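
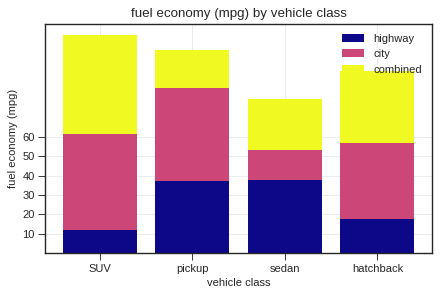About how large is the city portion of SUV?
≈ 50

city top ≈ 60, bottom ≈ 10; segment ≈ 50.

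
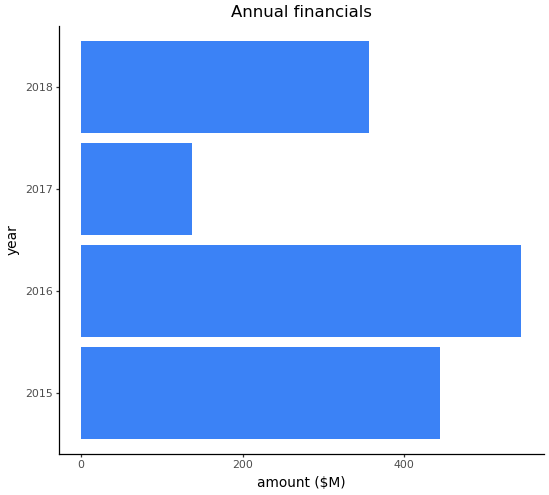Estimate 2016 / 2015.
≈ 1.22×

2016 ≈ 550, 2015 ≈ 450; 550/450 ≈ 1.22.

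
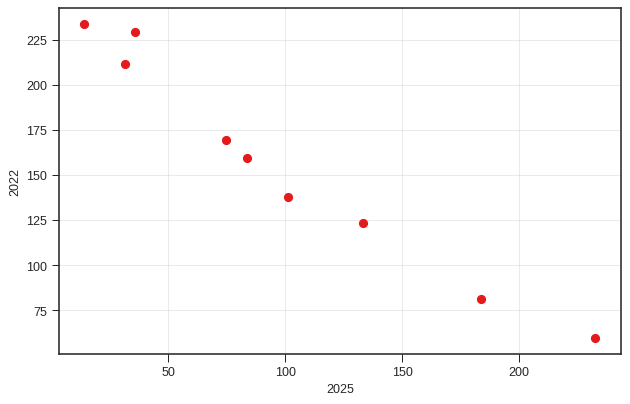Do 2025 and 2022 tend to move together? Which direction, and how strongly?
negative, strong

Points are negatively correlated; strong (|r| ≈ 1.0).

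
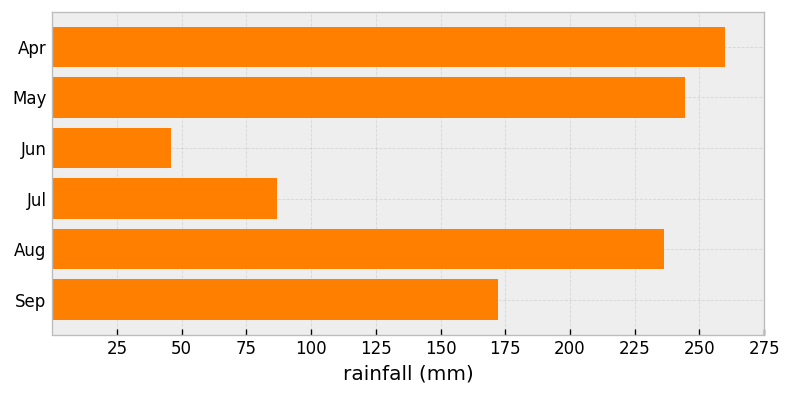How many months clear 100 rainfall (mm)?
4

Above 100: Apr, May, Aug, Sep.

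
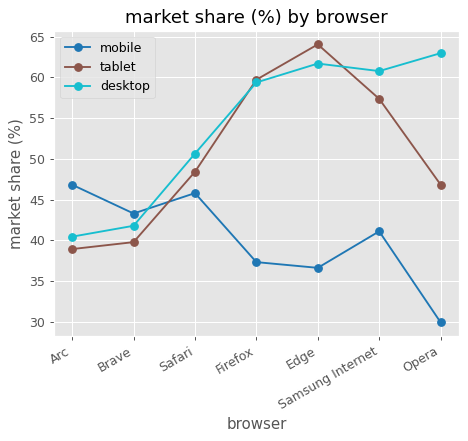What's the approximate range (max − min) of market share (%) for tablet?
≈ 25

Max Edge ≈ 65, min Arc ≈ 40; range ≈ 25.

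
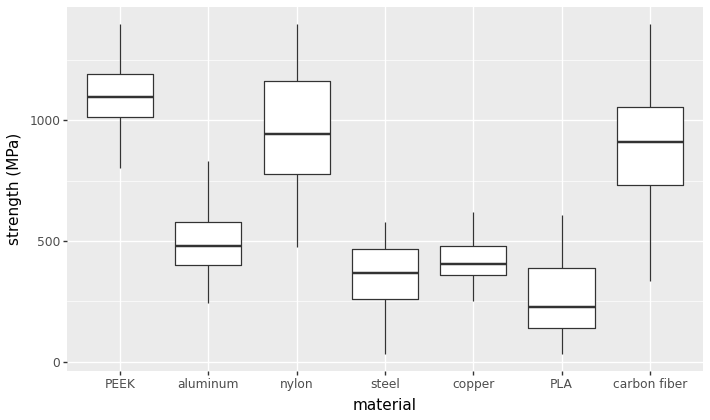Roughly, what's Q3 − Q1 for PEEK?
≈ 200

Q3 ≈ 1200, Q1 ≈ 1000; IQR ≈ 200.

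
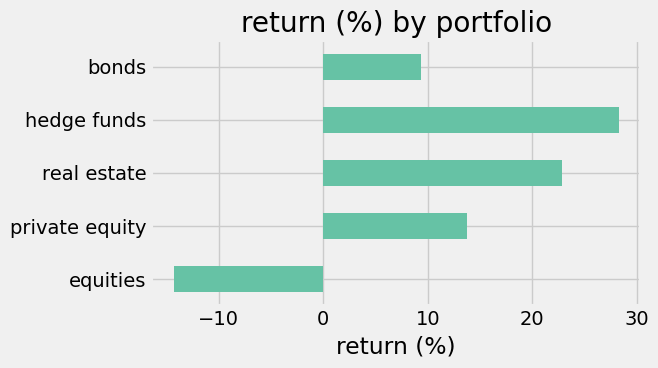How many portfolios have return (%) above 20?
Above 20: real estate, hedge funds.

2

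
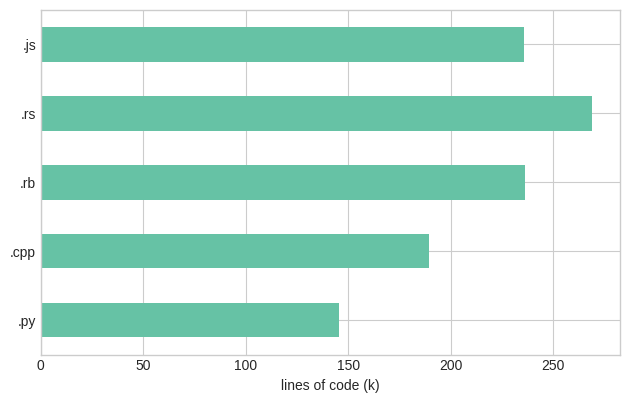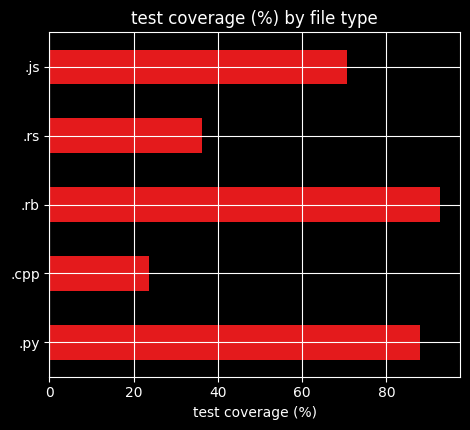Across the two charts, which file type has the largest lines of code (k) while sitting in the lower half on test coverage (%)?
.rs

Chart 2 median test coverage (%) ≈ 70; below-median file types: .cpp, .rs. Among those, .rs has the highest lines of code (k) (≈ 275).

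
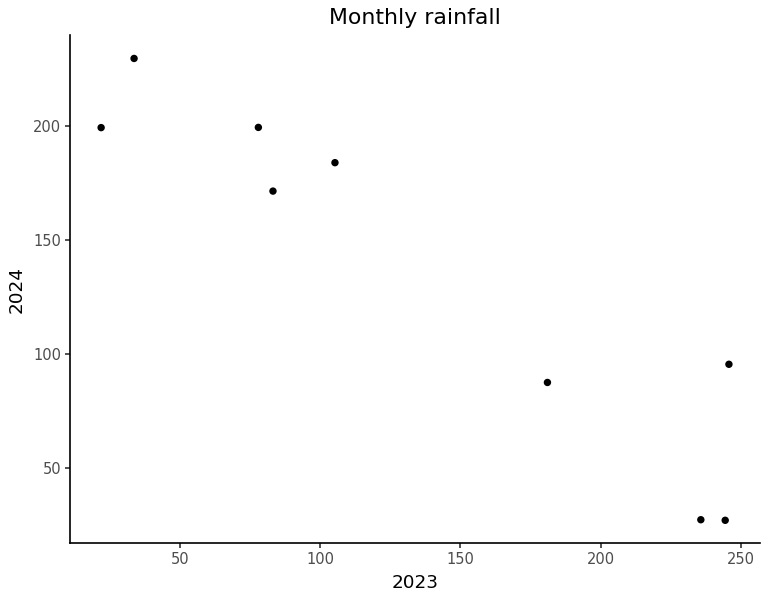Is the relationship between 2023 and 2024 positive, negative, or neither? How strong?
Points are negatively correlated; strong (|r| ≈ 0.9).

negative, strong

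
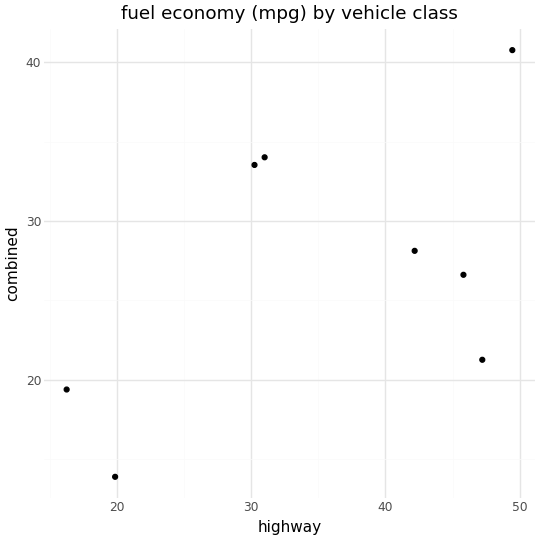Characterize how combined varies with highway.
Points are positively correlated; moderate (|r| ≈ 0.5).

positive, moderate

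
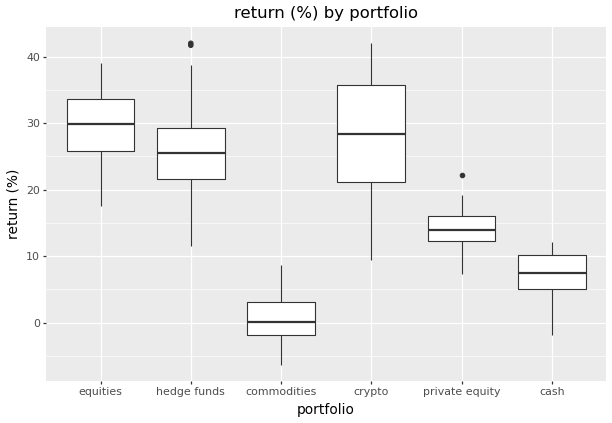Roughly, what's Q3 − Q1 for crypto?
Q3 ≈ 35, Q1 ≈ 20; IQR ≈ 15.

≈ 15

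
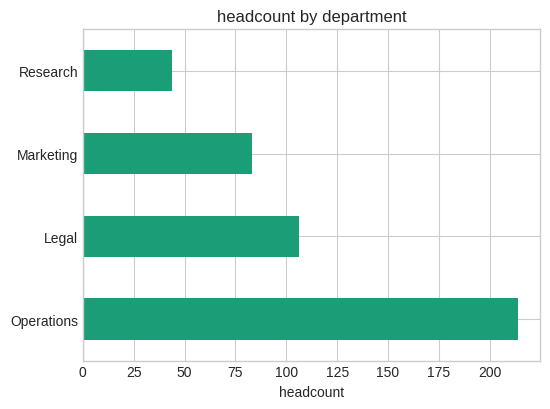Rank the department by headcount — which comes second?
Legal

Top 3: Operations ≈ 220, Legal ≈ 100, Marketing ≈ 80.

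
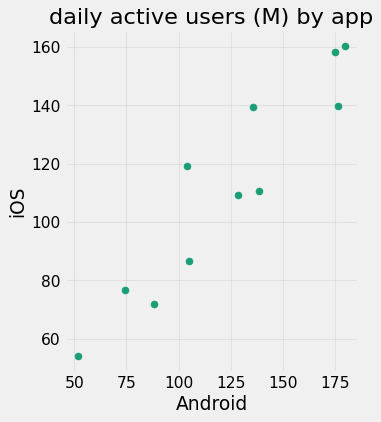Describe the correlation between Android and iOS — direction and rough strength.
Points are positively correlated; strong (|r| ≈ 0.9).

positive, strong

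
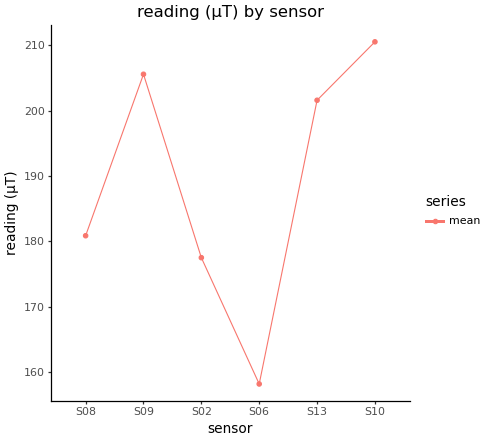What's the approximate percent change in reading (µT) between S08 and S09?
S08 ≈ 180, S09 ≈ 205; (205 − 180) / 180 ≈ +13.9%.

≈ +13.9%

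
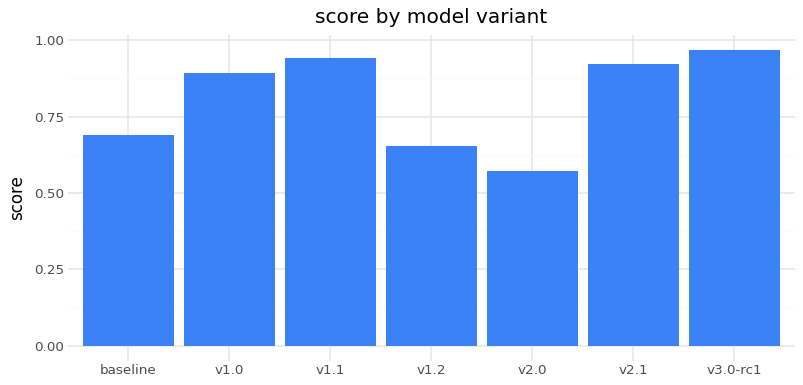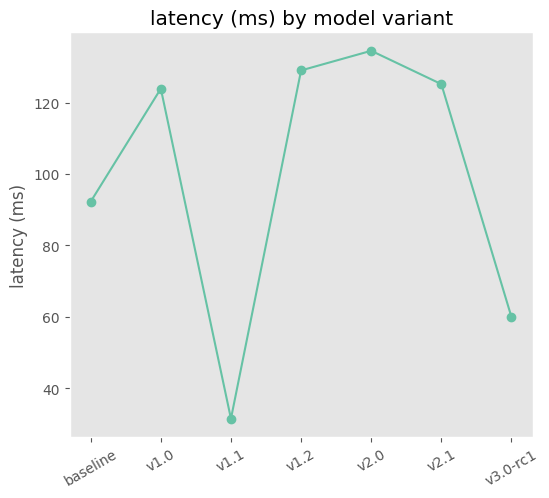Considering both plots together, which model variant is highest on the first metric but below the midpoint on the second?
Chart 2 median latency (ms) ≈ 120; below-median model variants: baseline, v1.1, v3.0-rc1. Among those, v3.0-rc1 has the highest score (≈ 1).

v3.0-rc1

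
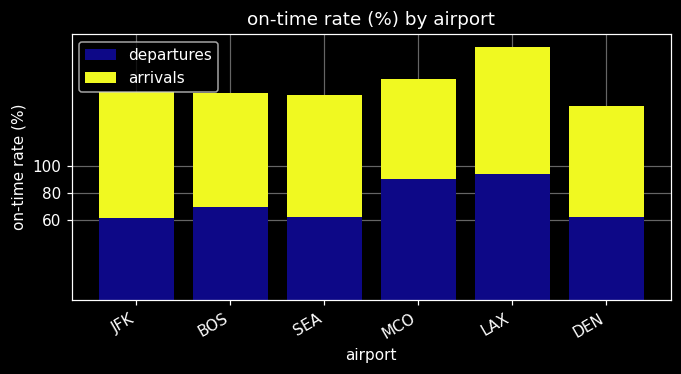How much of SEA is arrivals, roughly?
arrivals top ≈ 160, bottom ≈ 60; segment ≈ 100.

≈ 100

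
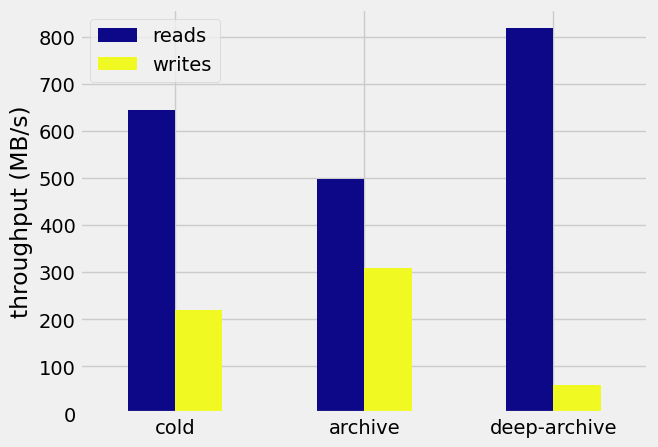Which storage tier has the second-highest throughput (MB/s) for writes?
Top 3 for writes: archive ≈ 300, cold ≈ 200, deep-archive ≈ 100.

cold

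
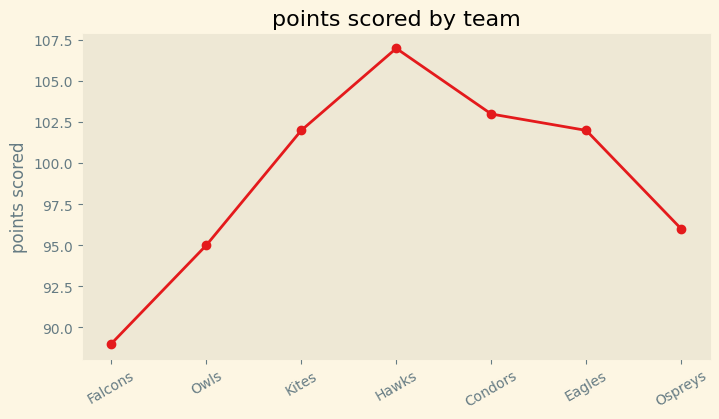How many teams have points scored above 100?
4

Above 100: Kites, Hawks, Condors, Eagles.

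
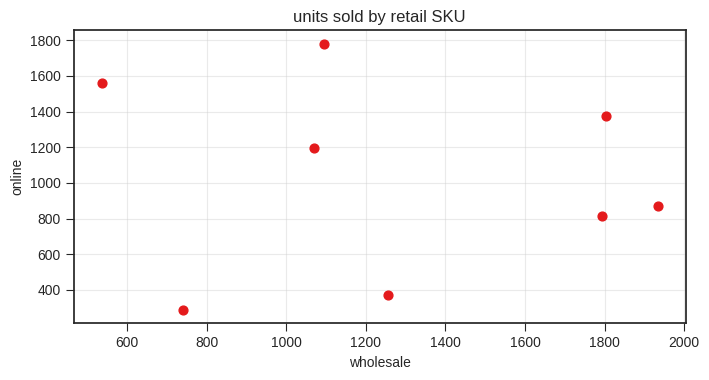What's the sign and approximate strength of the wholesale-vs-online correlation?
Points are roughly uncorrelated; weak (|r| ≈ 0.1).

no clear correlation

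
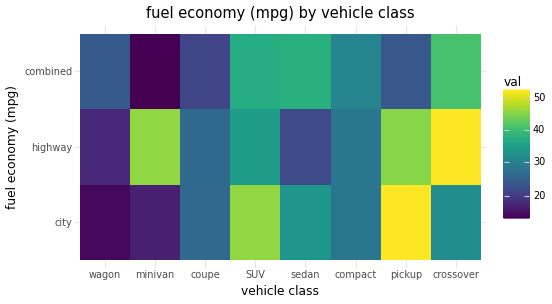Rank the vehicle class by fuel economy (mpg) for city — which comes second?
Top 3 for city: pickup ≈ 50, SUV ≈ 45, sedan ≈ 35.

SUV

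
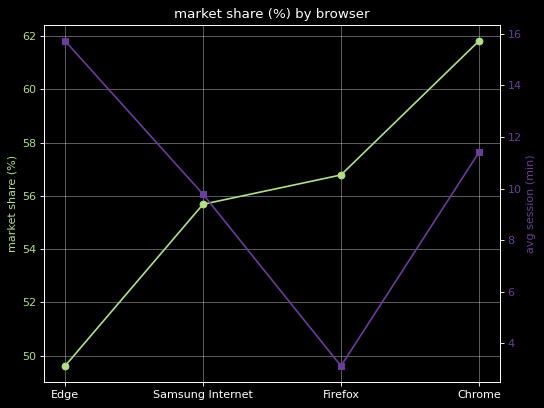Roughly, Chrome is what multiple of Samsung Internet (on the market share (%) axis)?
≈ 1.11×

Chrome ≈ 62, Samsung Internet ≈ 56; 62/56 ≈ 1.11.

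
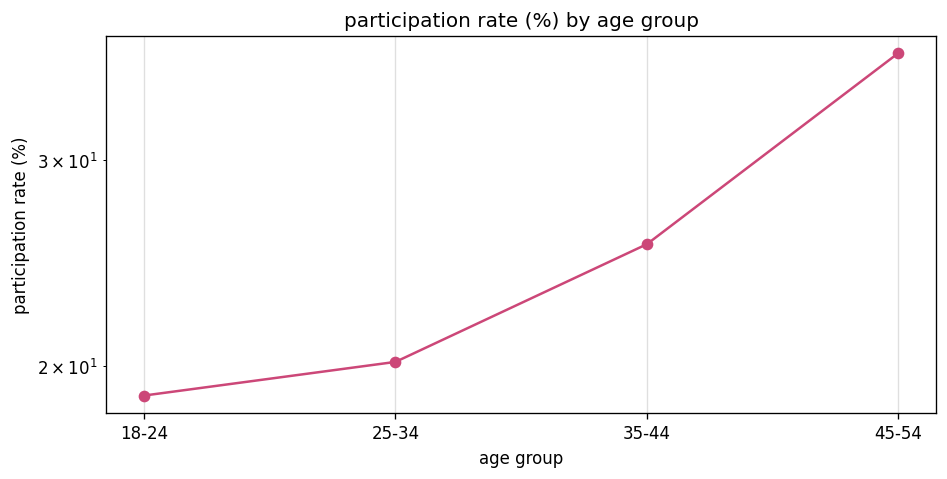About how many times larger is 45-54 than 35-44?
≈ 1.46×

45-54 ≈ 38, 35-44 ≈ 26; 38/26 ≈ 1.46.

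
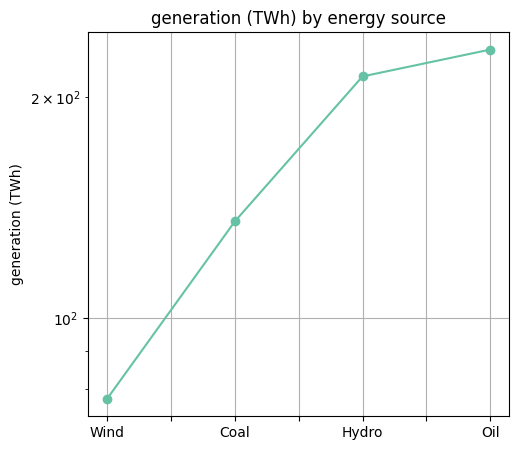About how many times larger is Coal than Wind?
Coal ≈ 140, Wind ≈ 80; 140/80 ≈ 1.75.

≈ 1.75×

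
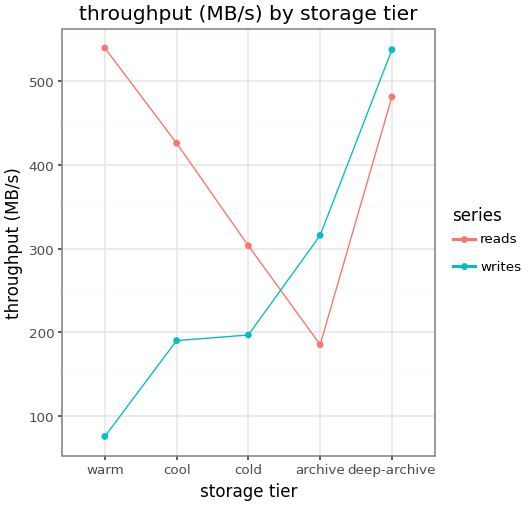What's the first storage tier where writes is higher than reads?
archive

cold: writes ≈ 200 vs reads ≈ 300 (not yet); archive: writes ≈ 300 vs reads ≈ 200 (first crossover).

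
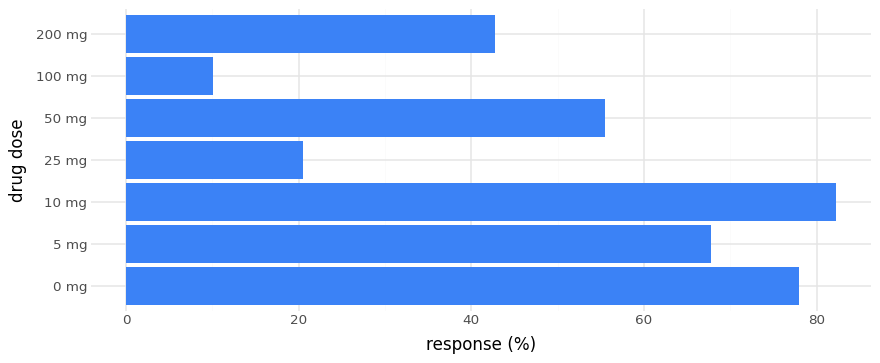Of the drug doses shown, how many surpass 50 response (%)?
Above 50: 0 mg, 5 mg, 10 mg, 50 mg.

4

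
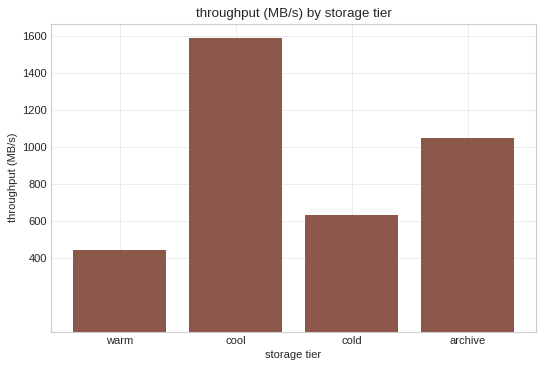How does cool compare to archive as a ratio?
≈ 1.6×

cool ≈ 1600, archive ≈ 1000; 1600/1000 ≈ 1.6.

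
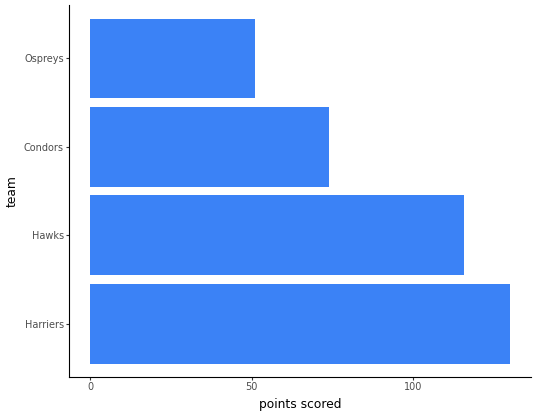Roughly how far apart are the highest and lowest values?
Max Harriers ≈ 120, min Ospreys ≈ 60; range ≈ 60.

≈ 60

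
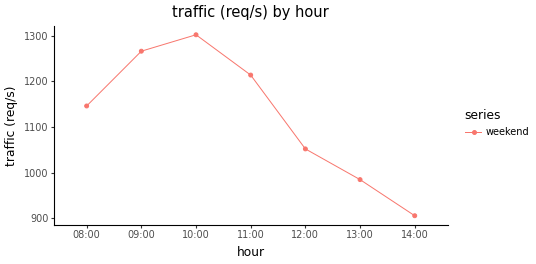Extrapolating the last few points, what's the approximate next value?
≈ 825

Last three: 1050, 1000, 900 → slope ≈ -75/step → next ≈ 825.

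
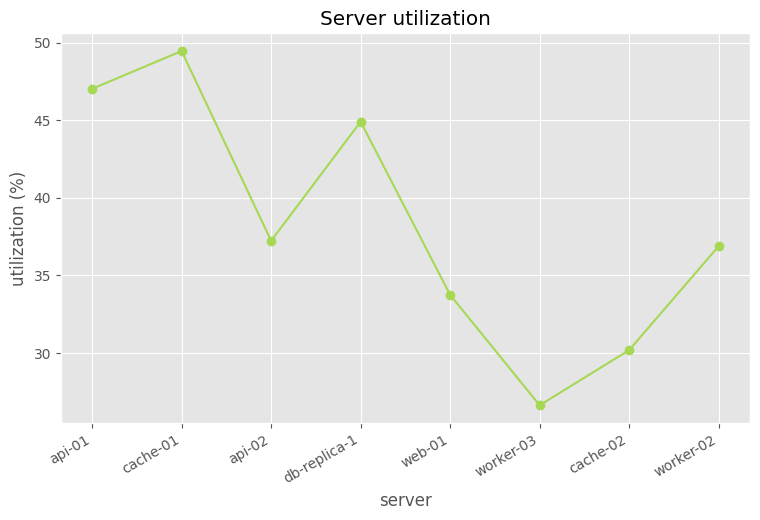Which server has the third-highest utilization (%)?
db-replica-1

Top 4: cache-01 ≈ 50, api-01 ≈ 48, db-replica-1 ≈ 44, api-02 ≈ 38.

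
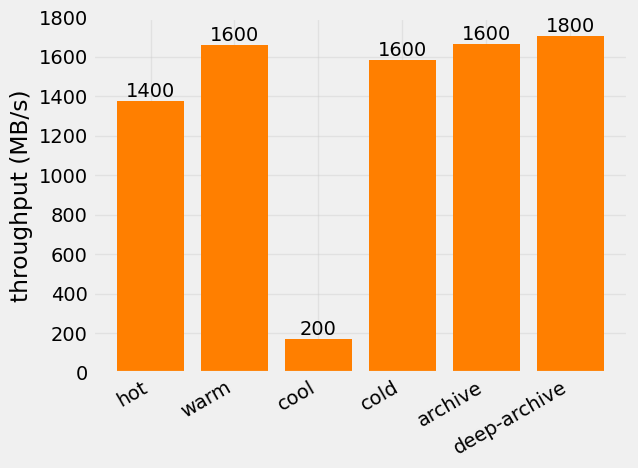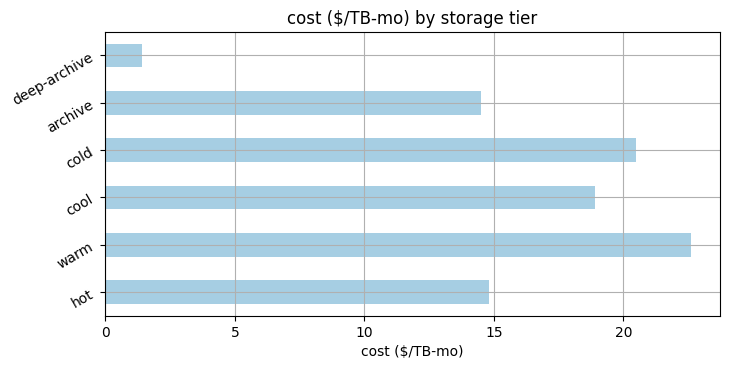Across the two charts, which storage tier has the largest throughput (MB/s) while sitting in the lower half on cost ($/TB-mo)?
Chart 2 median cost ($/TB-mo) ≈ 15; below-median storage tiers: hot, archive, deep-archive. Among those, deep-archive has the highest throughput (MB/s) (≈ 1800).

deep-archive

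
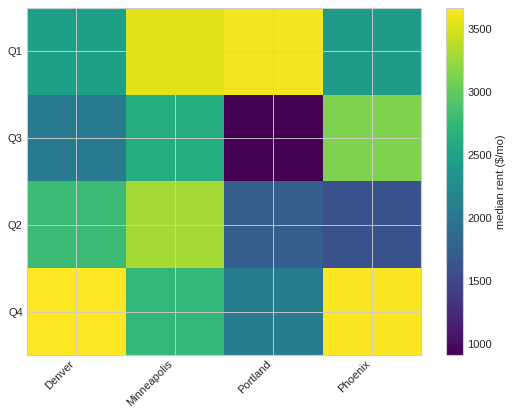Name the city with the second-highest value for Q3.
Minneapolis

Top 3 for Q3: Phoenix ≈ 3000, Minneapolis ≈ 2500, Denver ≈ 2000.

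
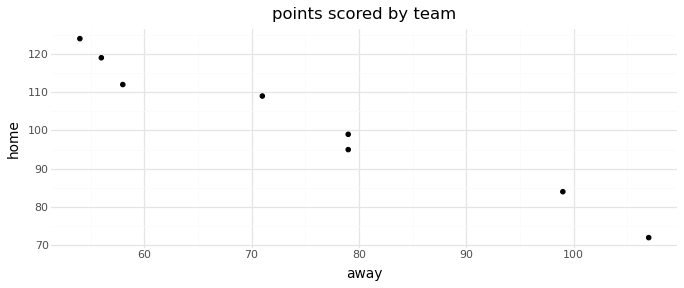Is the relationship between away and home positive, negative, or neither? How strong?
Points are negatively correlated; strong (|r| ≈ 1.0).

negative, strong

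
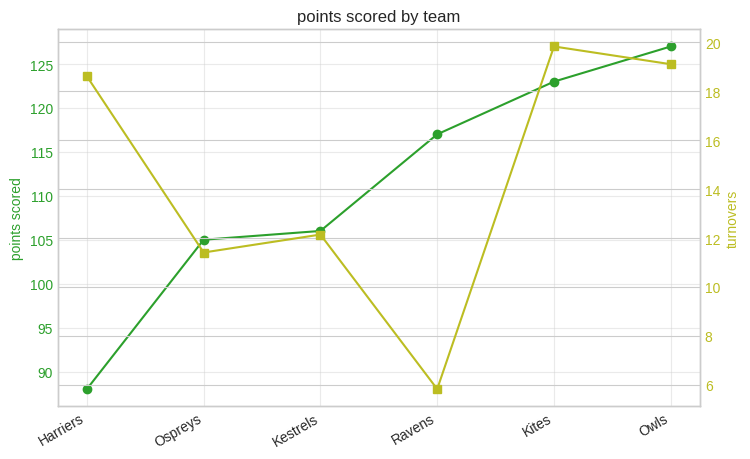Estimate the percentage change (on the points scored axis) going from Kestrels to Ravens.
≈ +9.5%

Kestrels ≈ 105, Ravens ≈ 115; (115 − 105) / 105 ≈ +9.5%.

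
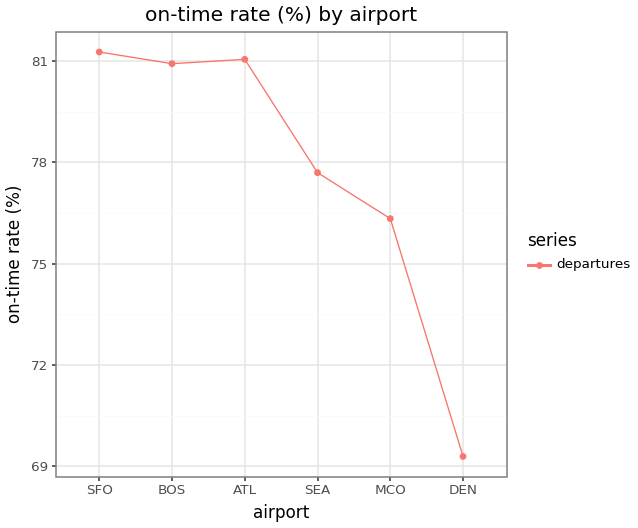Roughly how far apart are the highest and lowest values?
Max SFO ≈ 81, min DEN ≈ 69; range ≈ 12.

≈ 12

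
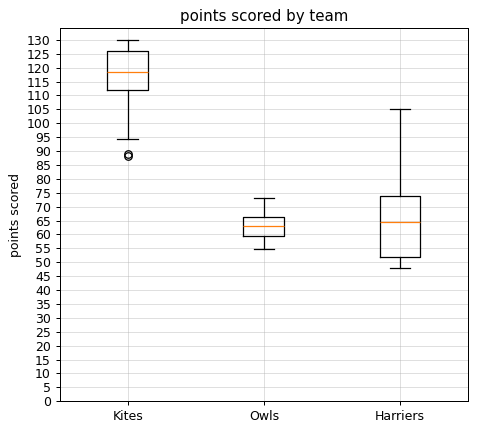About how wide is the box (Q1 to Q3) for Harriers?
Q3 ≈ 75, Q1 ≈ 50; IQR ≈ 25.

≈ 25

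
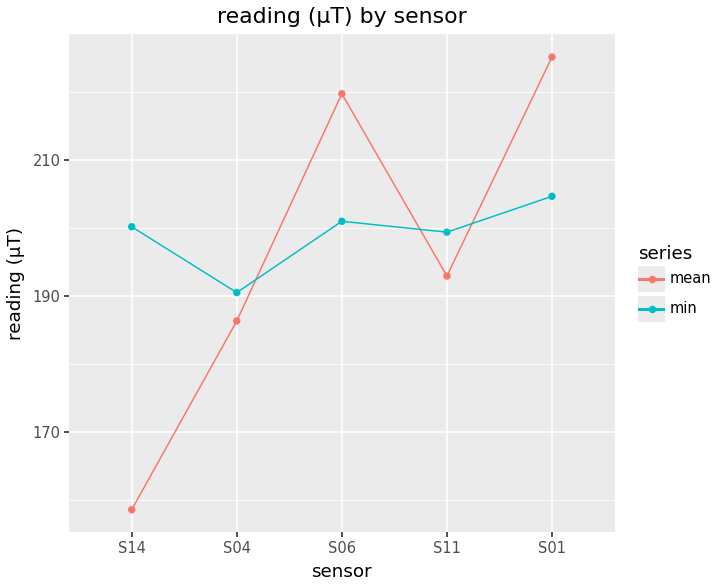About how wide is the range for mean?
≈ 70

Max S01 ≈ 230, min S14 ≈ 160; range ≈ 70.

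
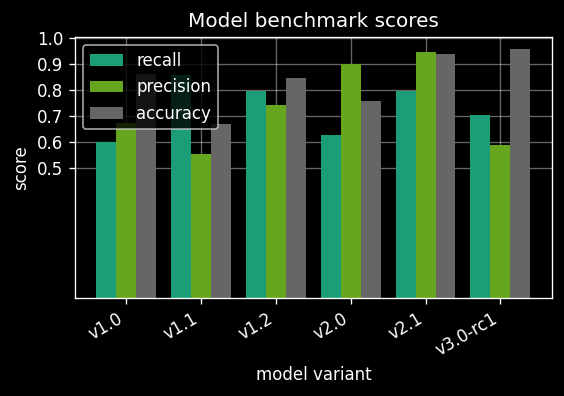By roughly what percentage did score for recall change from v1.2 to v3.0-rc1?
v1.2 ≈ 0.8, v3.0-rc1 ≈ 0.7; (0.7 − 0.8) / 0.8 ≈ -12.5%.

≈ -12.5%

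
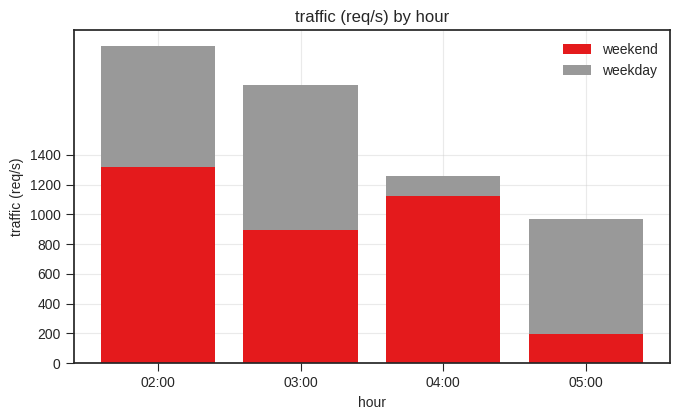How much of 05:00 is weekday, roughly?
weekday top ≈ 1000, bottom ≈ 200; segment ≈ 800.

≈ 800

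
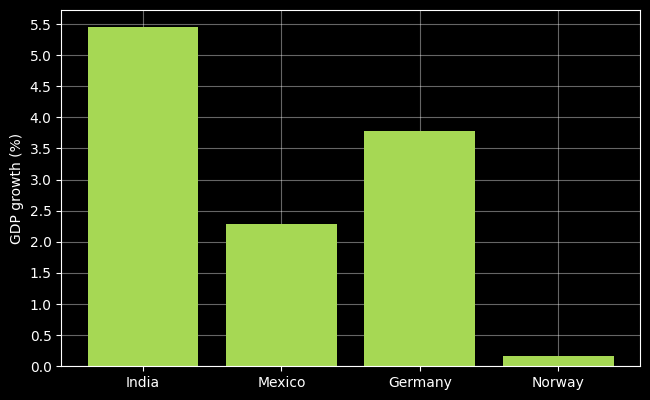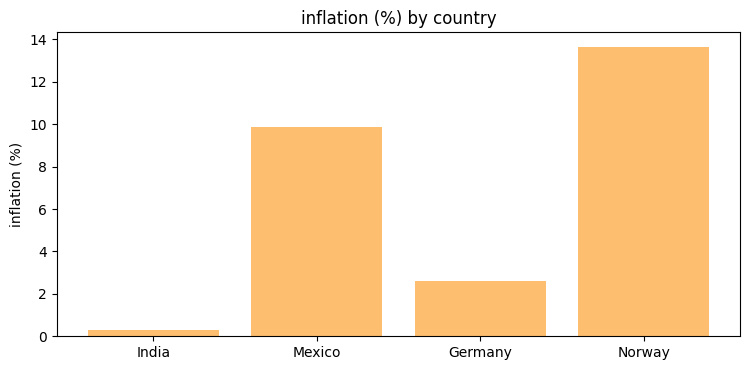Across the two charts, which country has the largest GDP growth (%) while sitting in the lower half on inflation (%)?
India

Chart 2 median inflation (%) ≈ 6; below-median countries: India, Germany. Among those, India has the highest GDP growth (%) (≈ 5.5).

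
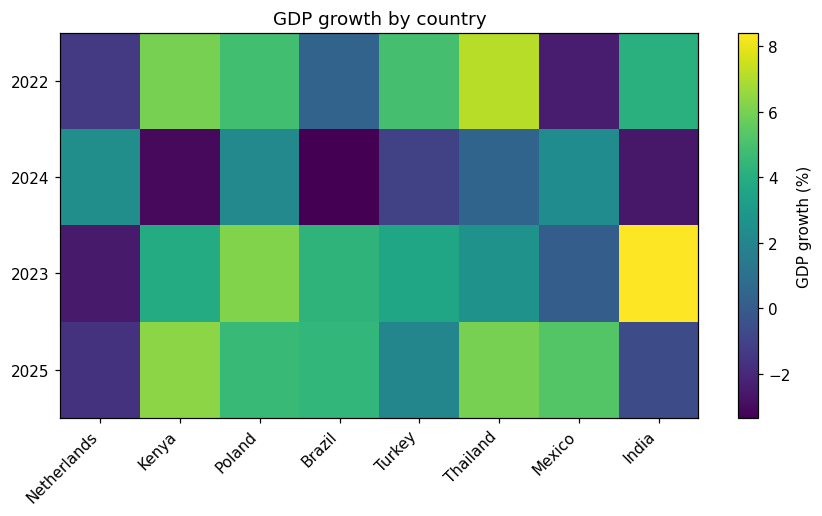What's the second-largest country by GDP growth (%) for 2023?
Poland

Top 3 for 2023: India ≈ 8, Poland ≈ 6, Brazil ≈ 4.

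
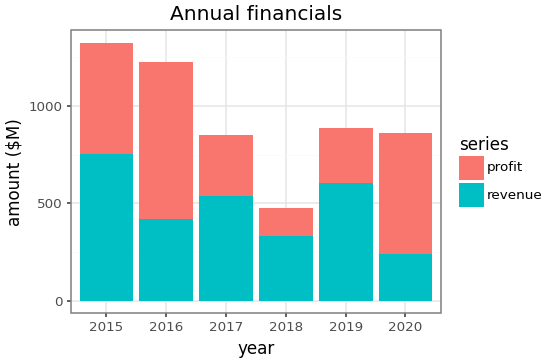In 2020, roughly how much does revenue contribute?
revenue top ≈ 200, bottom ≈ 0; segment ≈ 200.

≈ 200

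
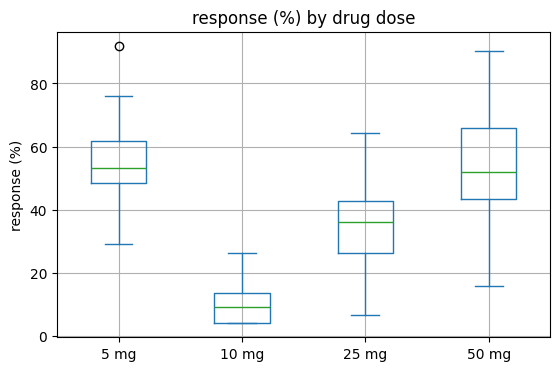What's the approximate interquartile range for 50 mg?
≈ 20

Q3 ≈ 65, Q1 ≈ 45; IQR ≈ 20.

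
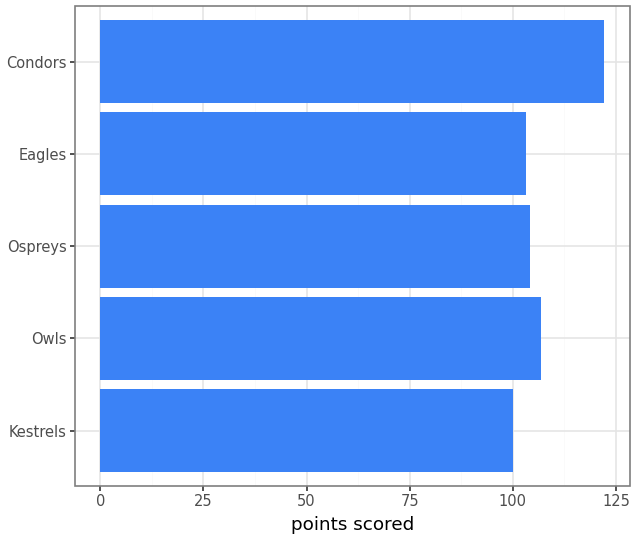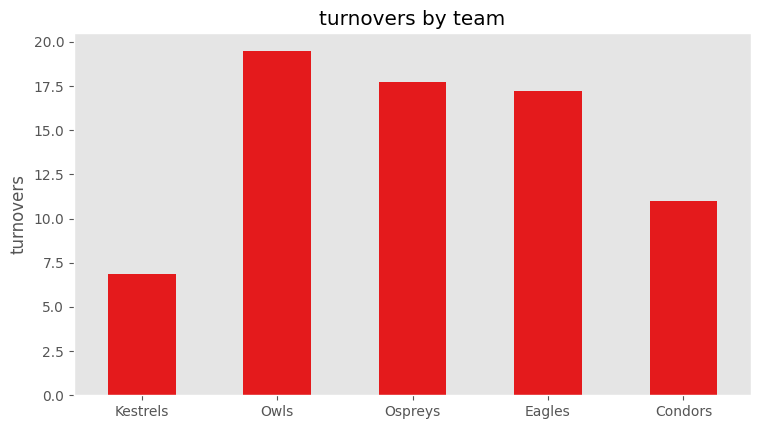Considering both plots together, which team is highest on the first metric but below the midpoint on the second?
Condors

Chart 2 median turnovers ≈ 18; below-median teams: Kestrels, Condors. Among those, Condors has the highest points scored (≈ 120).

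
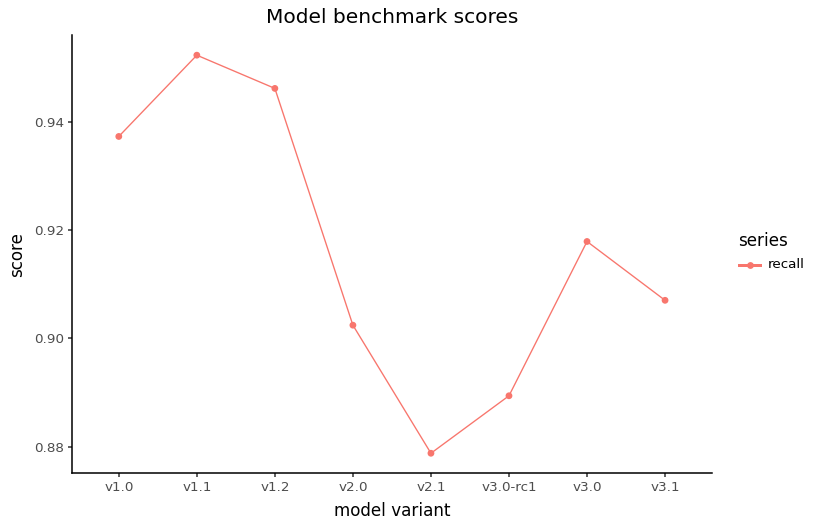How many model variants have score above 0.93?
Above 0.93: v1.0, v1.1, v1.2.

3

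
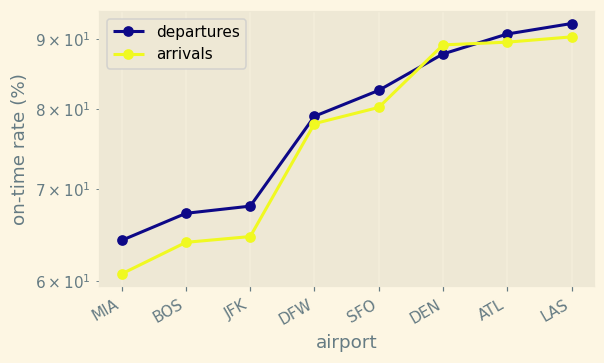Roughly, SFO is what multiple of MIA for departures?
SFO ≈ 85, MIA ≈ 65; 85/65 ≈ 1.31.

≈ 1.31×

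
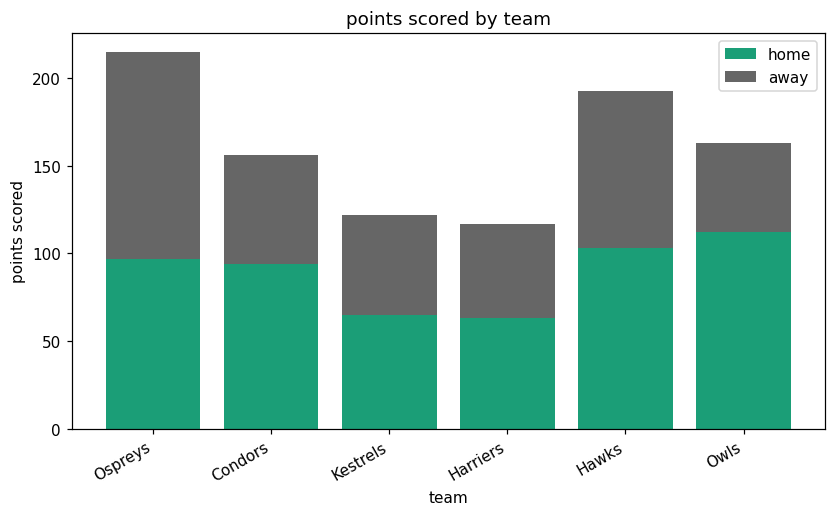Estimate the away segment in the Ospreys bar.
away top ≈ 220, bottom ≈ 100; segment ≈ 120.

≈ 120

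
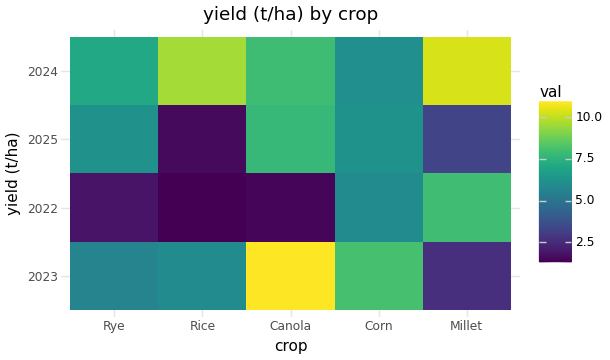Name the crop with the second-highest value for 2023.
Corn

Top 3 for 2023: Canola ≈ 11, Corn ≈ 8, Rice ≈ 6.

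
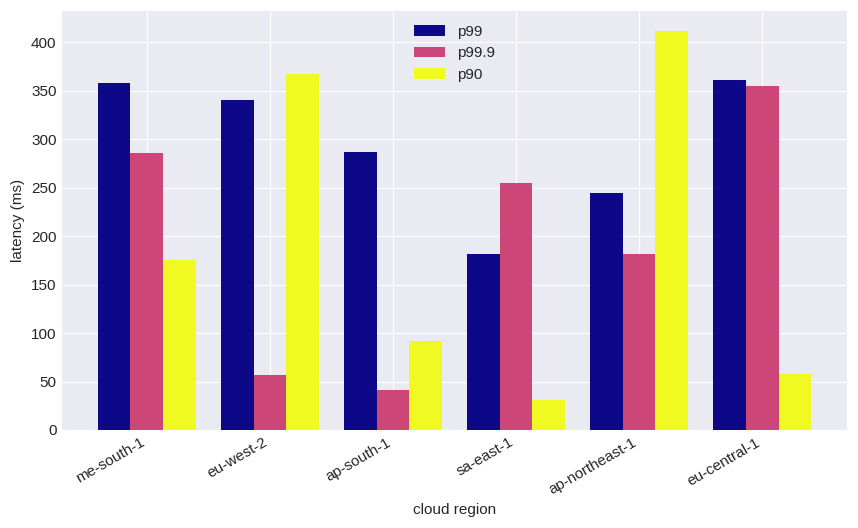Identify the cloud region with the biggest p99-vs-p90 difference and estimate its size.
eu-central-1, ≈ 300 ms

eu-central-1: p99 ≈ 350, p90 ≈ 50 → gap ≈ 300. Next-largest (ap-south-1) is only ≈ 200.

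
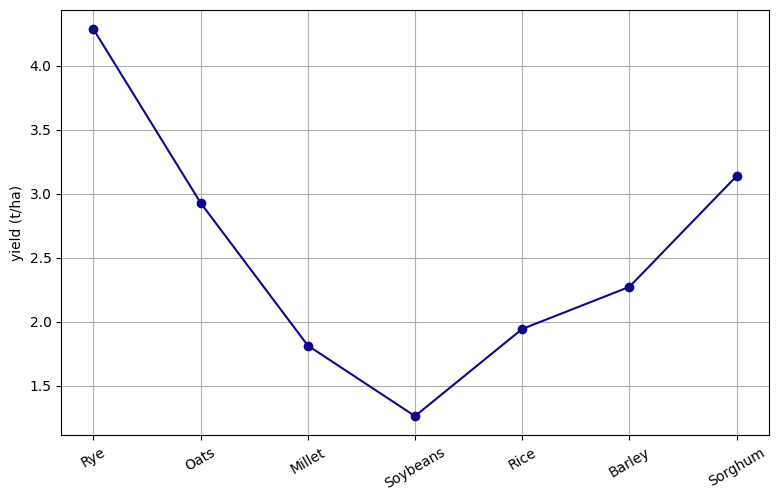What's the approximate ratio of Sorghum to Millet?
Sorghum ≈ 3.0, Millet ≈ 2.0; 3.0/2.0 ≈ 1.5.

≈ 1.5×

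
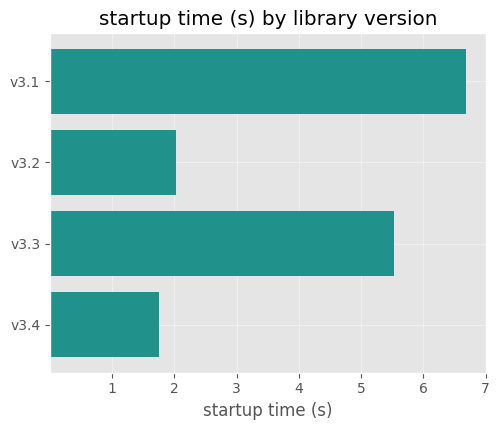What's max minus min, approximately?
≈ 5

Max v3.1 ≈ 7, min v3.4 ≈ 2; range ≈ 5.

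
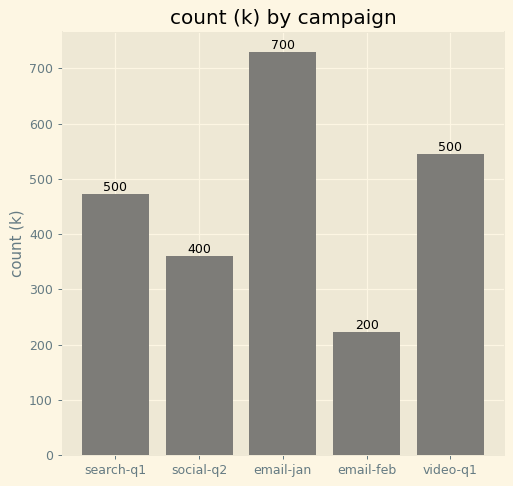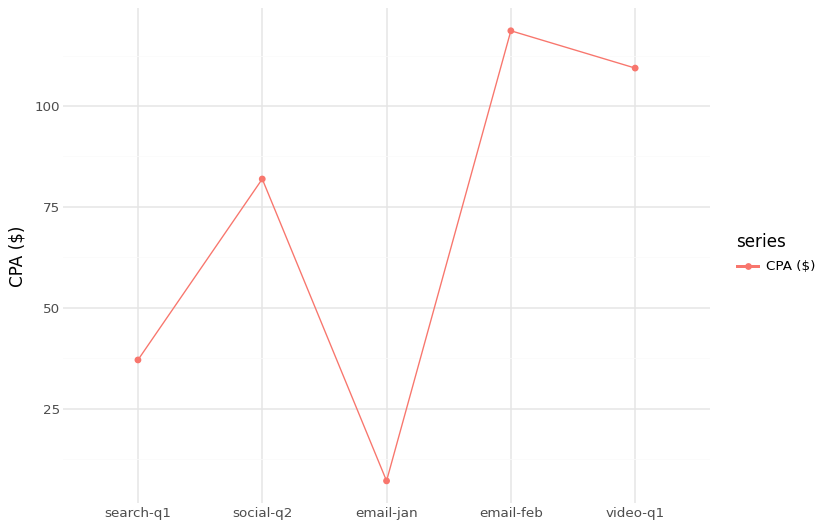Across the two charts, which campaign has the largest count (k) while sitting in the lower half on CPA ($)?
Chart 2 median CPA ($) ≈ 80; below-median campaigns: search-q1, email-jan. Among those, email-jan has the highest count (k) (≈ 700).

email-jan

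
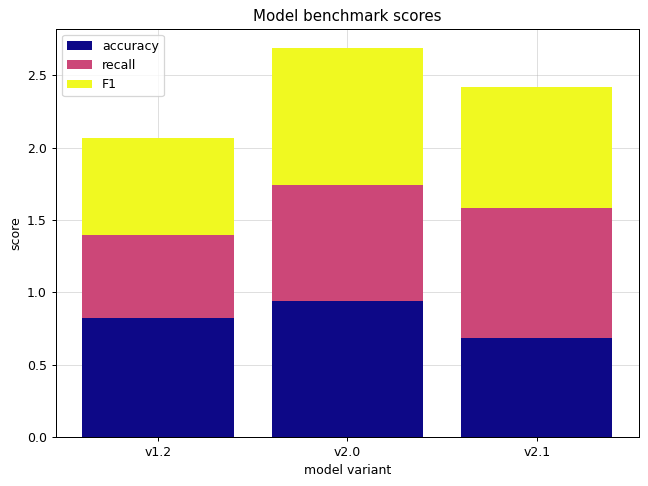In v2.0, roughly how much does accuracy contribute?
accuracy top ≈ 1.0, bottom ≈ 0.0; segment ≈ 1.0.

≈ 1.0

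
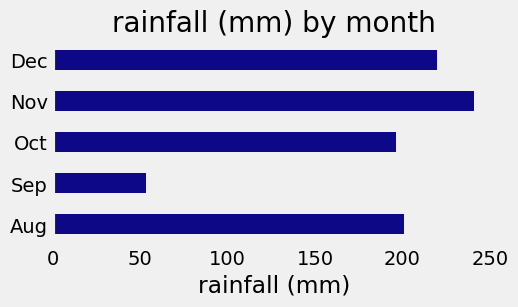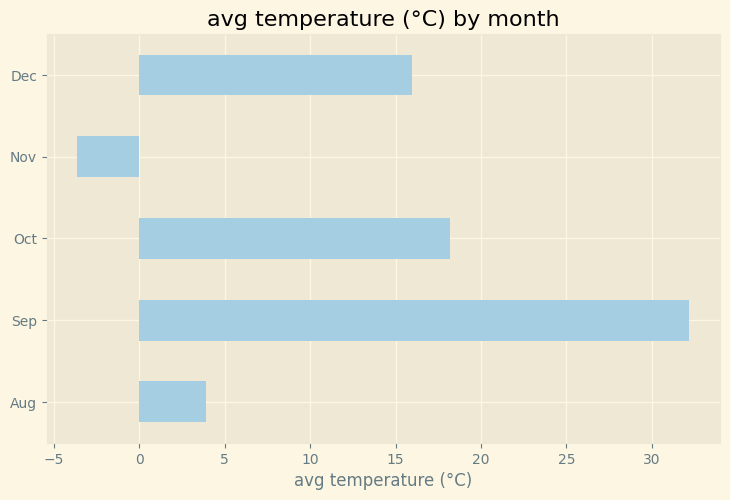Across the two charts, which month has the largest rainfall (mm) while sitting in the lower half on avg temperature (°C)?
Nov

Chart 2 median avg temperature (°C) ≈ 15; below-median months: Aug, Nov. Among those, Nov has the highest rainfall (mm) (≈ 250).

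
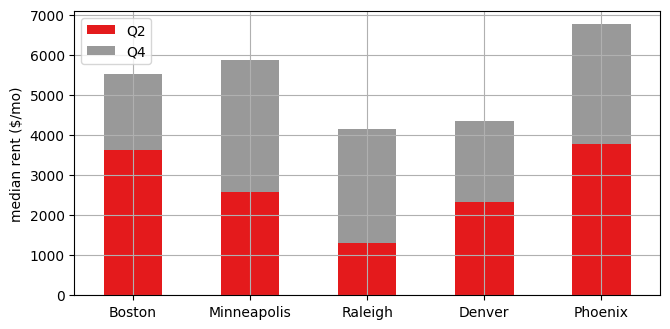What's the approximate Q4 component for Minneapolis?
≈ 3000

Q4 top ≈ 6000, bottom ≈ 3000; segment ≈ 3000.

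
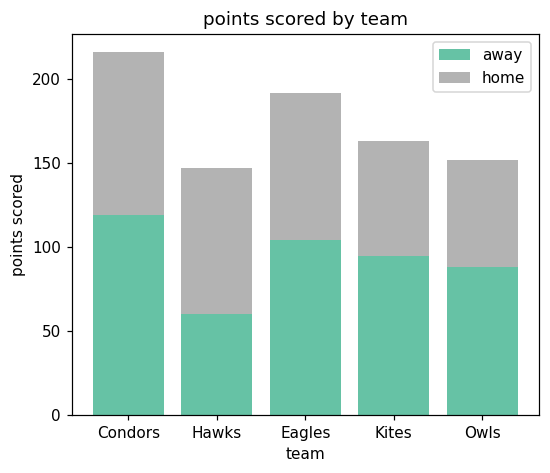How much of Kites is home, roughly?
home top ≈ 160, bottom ≈ 100; segment ≈ 60.

≈ 60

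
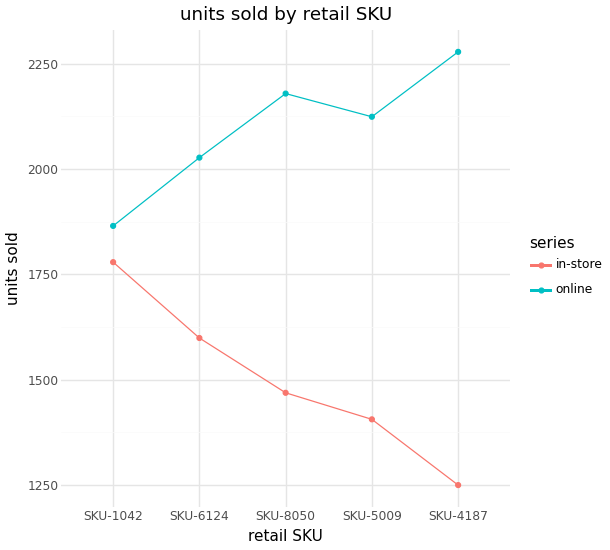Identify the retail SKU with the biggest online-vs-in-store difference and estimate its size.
SKU-4187: online ≈ 2300, in-store ≈ 1200 → gap ≈ 1100. Next-largest (SKU-5009) is only ≈ 700.

SKU-4187, ≈ 1100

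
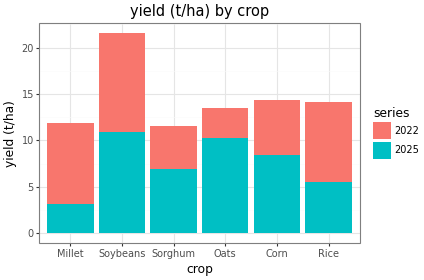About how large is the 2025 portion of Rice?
2025 top ≈ 6, bottom ≈ 0; segment ≈ 6.

≈ 6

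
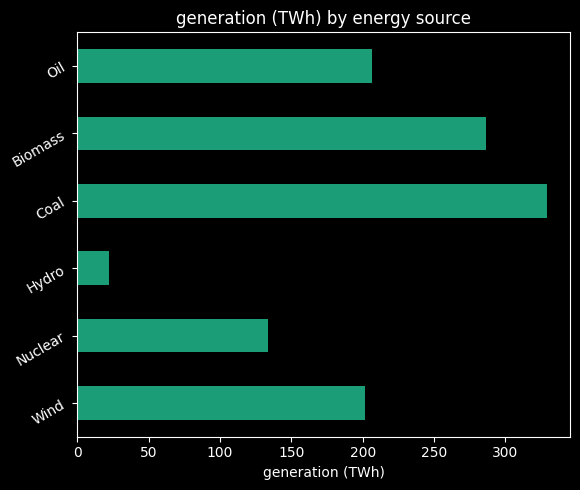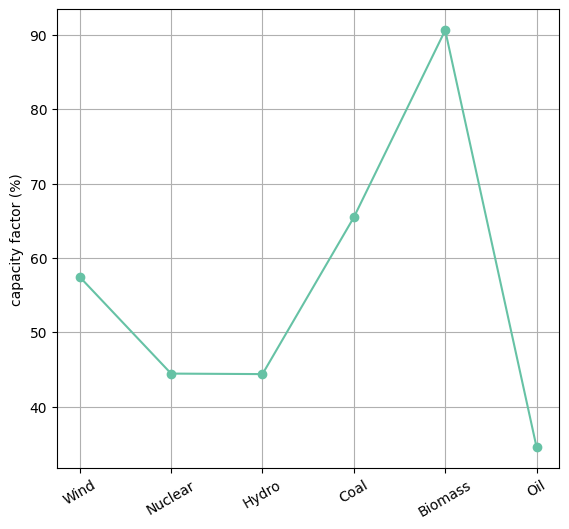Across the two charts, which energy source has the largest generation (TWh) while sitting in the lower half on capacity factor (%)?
Chart 2 median capacity factor (%) ≈ 50; below-median energy sources: Nuclear, Hydro, Oil. Among those, Oil has the highest generation (TWh) (≈ 200).

Oil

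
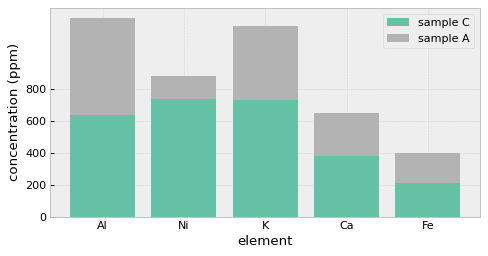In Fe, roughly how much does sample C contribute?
≈ 200

sample C top ≈ 200, bottom ≈ 0; segment ≈ 200.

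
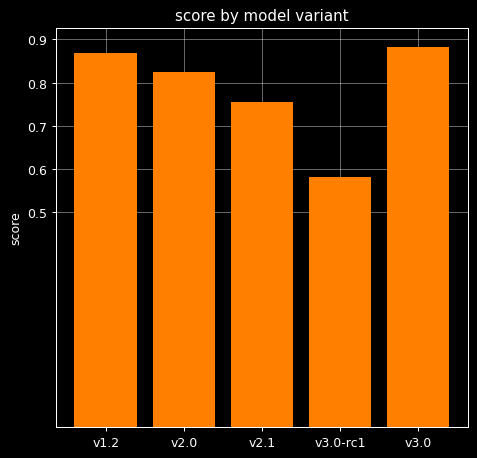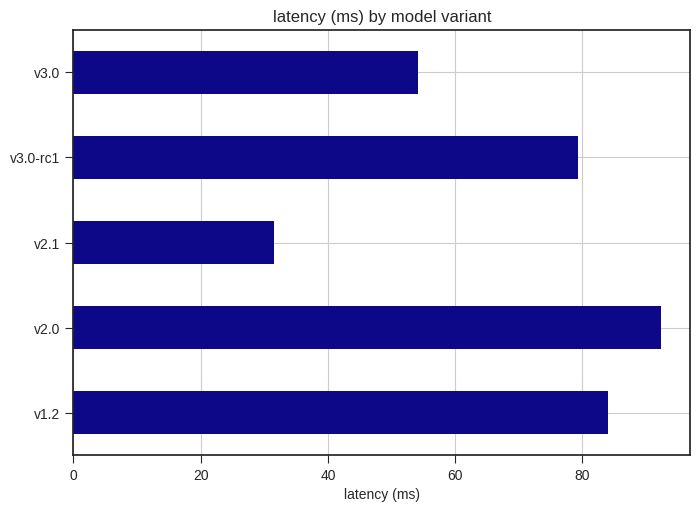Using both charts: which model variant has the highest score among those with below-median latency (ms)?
v3.0

Chart 2 median latency (ms) ≈ 80; below-median model variants: v2.1, v3.0. Among those, v3.0 has the highest score (≈ 0.9).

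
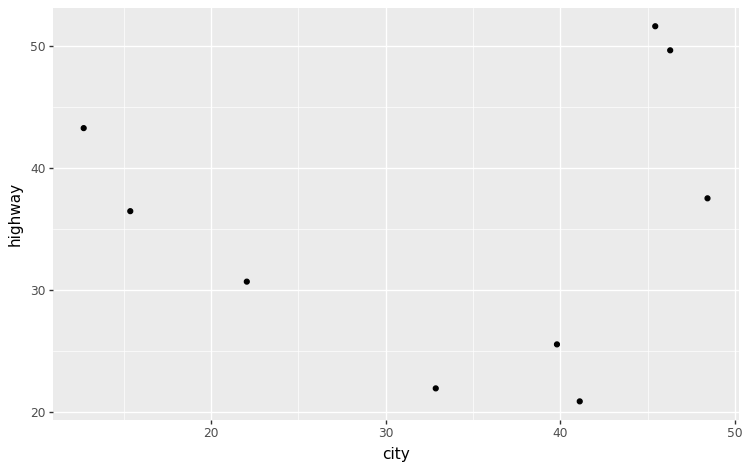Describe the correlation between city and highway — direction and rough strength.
no clear correlation

Points are roughly uncorrelated; weak (|r| ≈ 0.1).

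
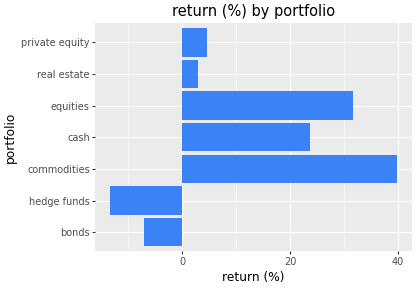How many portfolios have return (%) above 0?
Above 0: commodities, cash, equities, real estate, private equity.

5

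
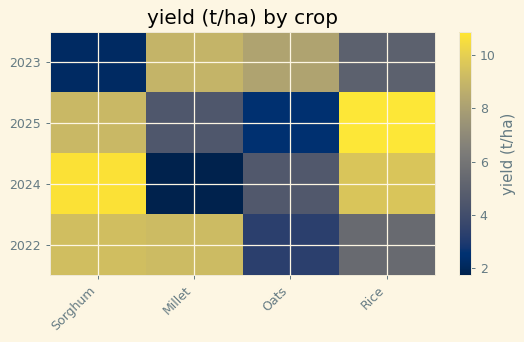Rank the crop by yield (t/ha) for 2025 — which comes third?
Top 4 for 2025: Rice ≈ 11, Sorghum ≈ 9, Millet ≈ 5, Oats ≈ 2.

Millet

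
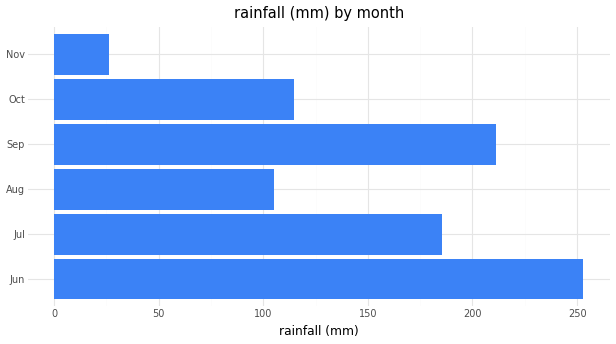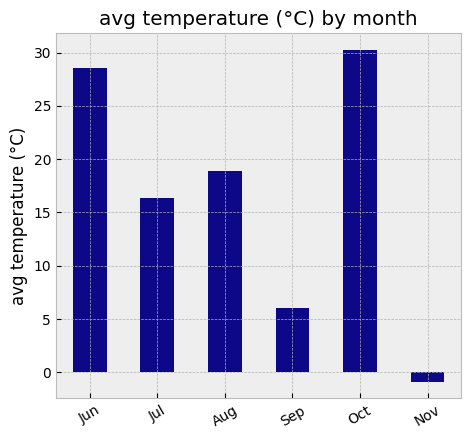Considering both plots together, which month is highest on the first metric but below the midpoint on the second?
Chart 2 median avg temperature (°C) ≈ 20; below-median months: Jul, Sep, Nov. Among those, Sep has the highest rainfall (mm) (≈ 200).

Sep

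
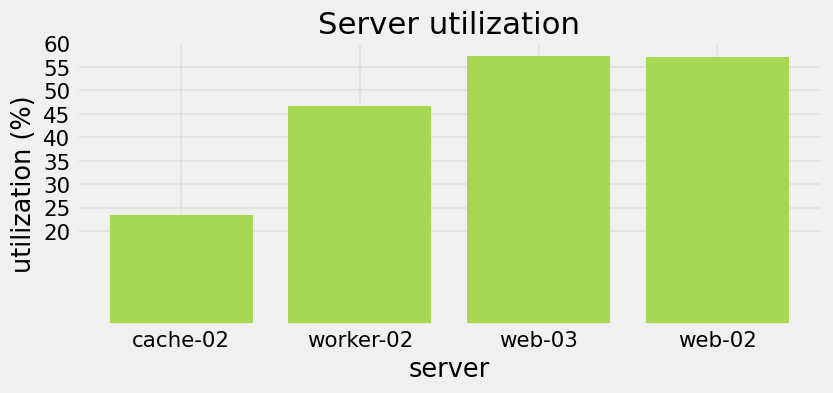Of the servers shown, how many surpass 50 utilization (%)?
2

Above 50: web-03, web-02.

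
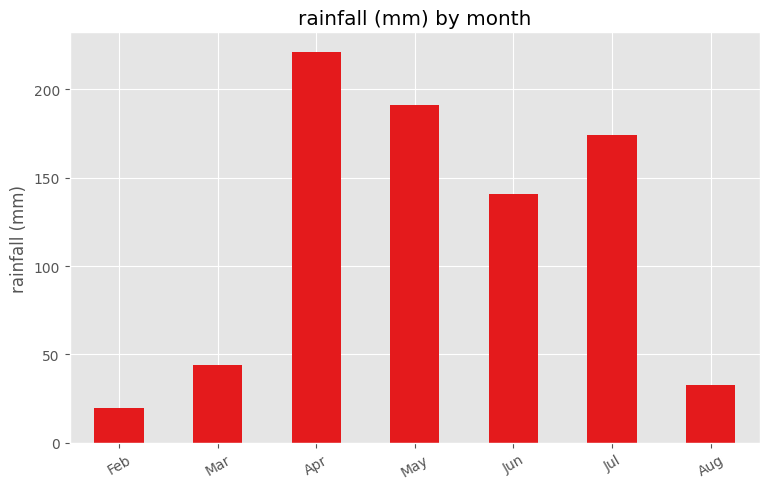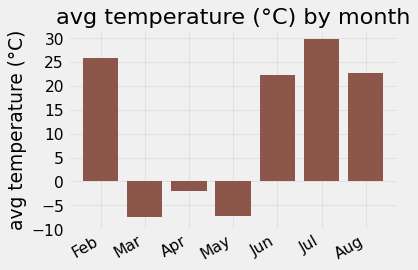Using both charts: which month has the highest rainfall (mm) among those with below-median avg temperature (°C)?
Chart 2 median avg temperature (°C) ≈ 20; below-median months: Mar, Apr, May. Among those, Apr has the highest rainfall (mm) (≈ 225).

Apr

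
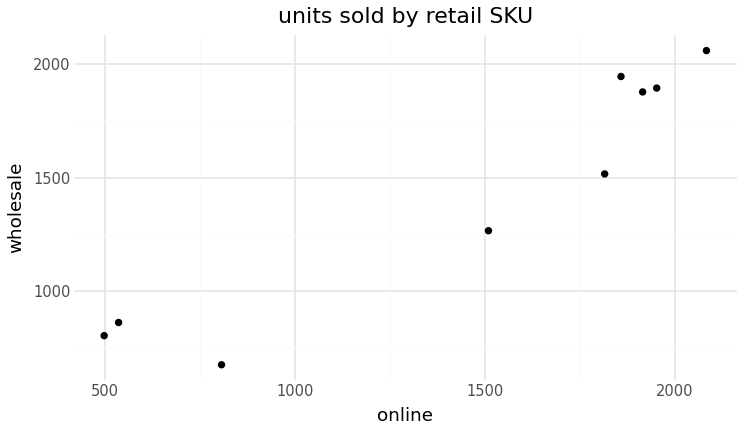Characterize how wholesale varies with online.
Points are positively correlated; strong (|r| ≈ 0.9).

positive, strong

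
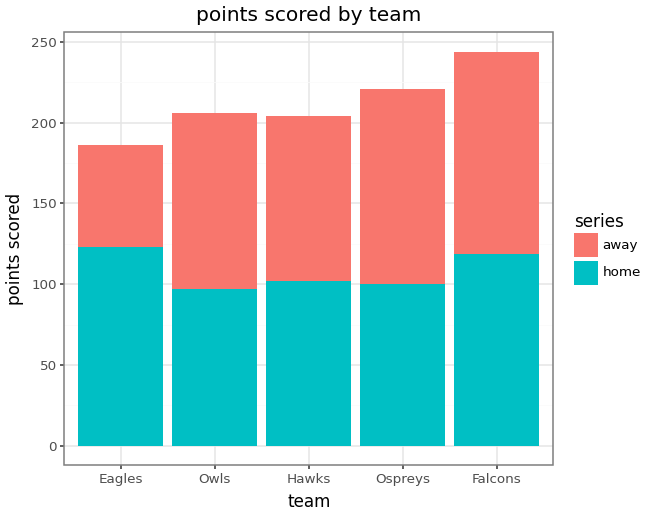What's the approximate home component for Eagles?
≈ 125

home top ≈ 125, bottom ≈ 0; segment ≈ 125.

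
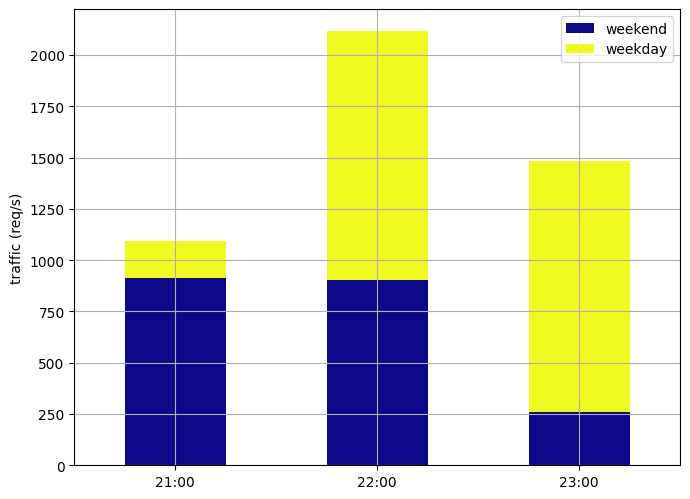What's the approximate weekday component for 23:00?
weekday top ≈ 1400, bottom ≈ 200; segment ≈ 1200.

≈ 1200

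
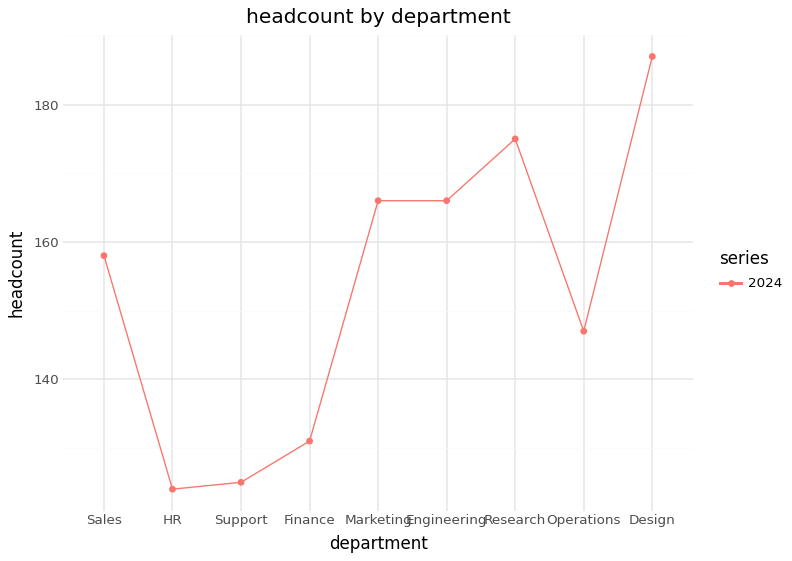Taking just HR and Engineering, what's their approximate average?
(120 + 170) / 2 ≈ 145.

≈ 145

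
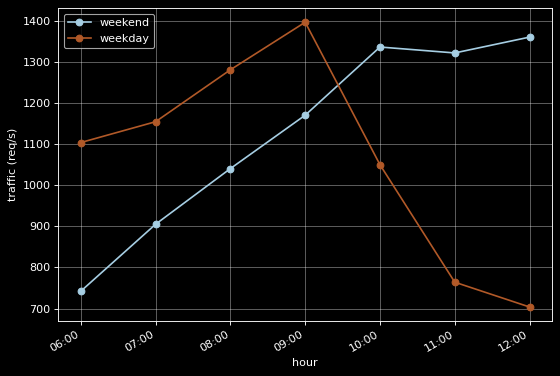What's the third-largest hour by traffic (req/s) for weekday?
Top 4 for weekday: 09:00 ≈ 1400, 08:00 ≈ 1300, 07:00 ≈ 1200, 06:00 ≈ 1100.

07:00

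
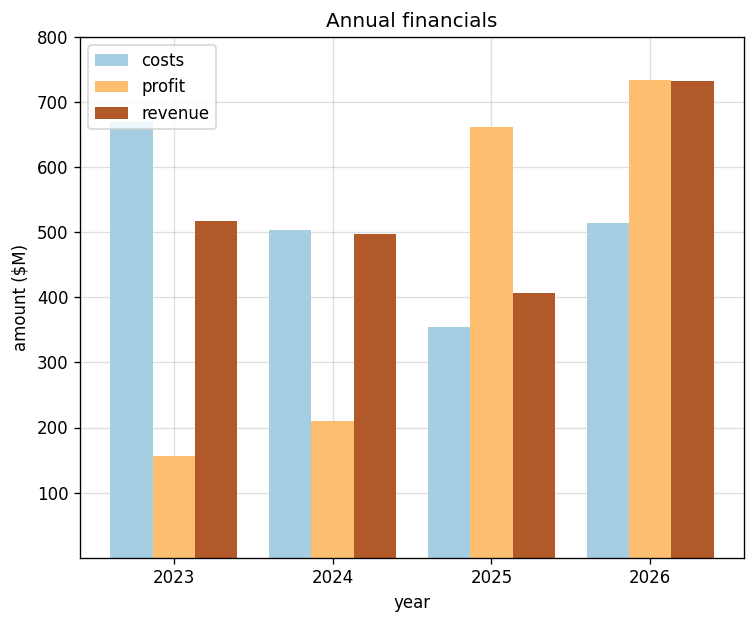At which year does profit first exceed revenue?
2024: profit ≈ 200 vs revenue ≈ 500 (not yet); 2025: profit ≈ 700 vs revenue ≈ 400 (first crossover).

2025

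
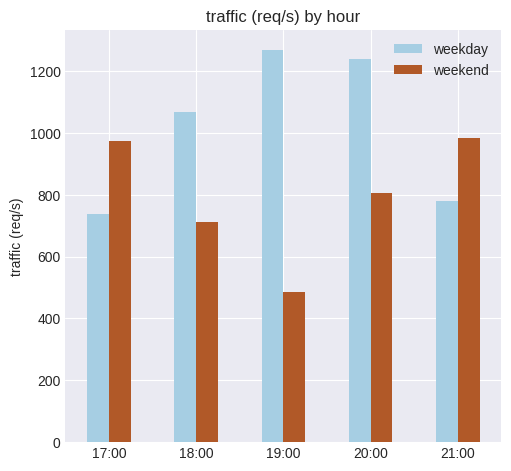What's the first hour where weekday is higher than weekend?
17:00: weekday ≈ 800 vs weekend ≈ 1000 (not yet); 18:00: weekday ≈ 1000 vs weekend ≈ 800 (first crossover).

18:00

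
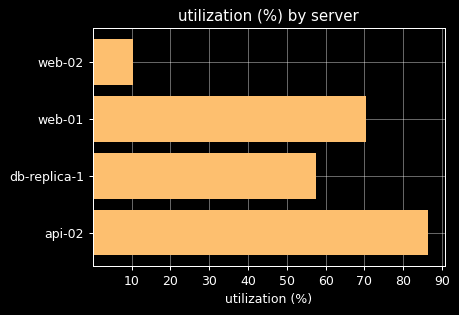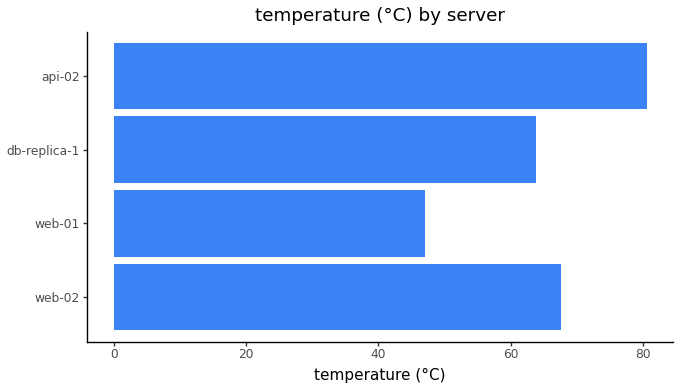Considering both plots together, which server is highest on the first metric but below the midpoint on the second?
web-01

Chart 2 median temperature (°C) ≈ 70; below-median servers: web-01, db-replica-1. Among those, web-01 has the highest utilization (%) (≈ 70).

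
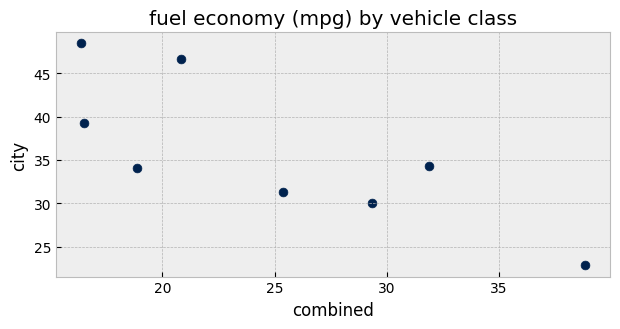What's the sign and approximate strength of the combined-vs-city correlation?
negative, strong

Points are negatively correlated; strong (|r| ≈ 0.8).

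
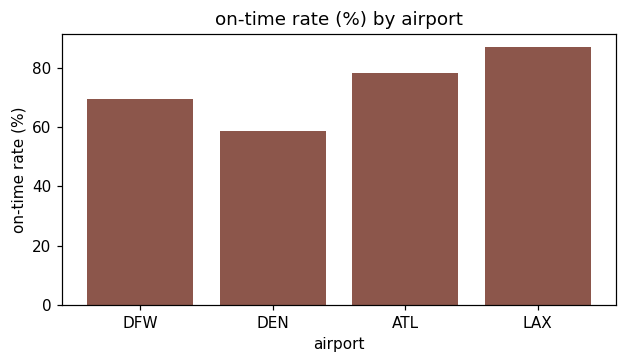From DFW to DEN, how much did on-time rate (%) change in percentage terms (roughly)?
≈ -14.3%

DFW ≈ 70, DEN ≈ 60; (60 − 70) / 70 ≈ -14.3%.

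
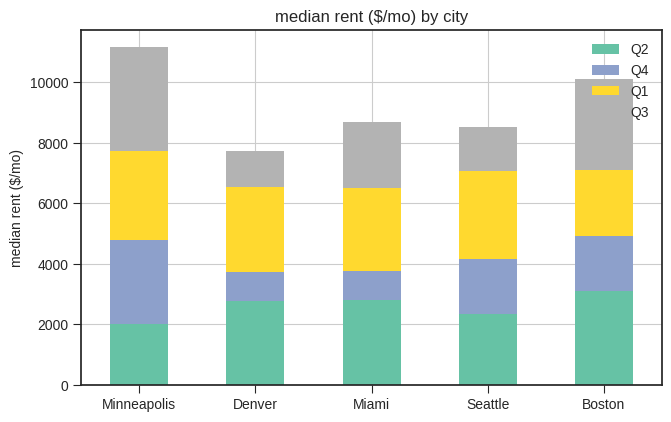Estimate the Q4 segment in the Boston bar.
Q4 top ≈ 5000, bottom ≈ 3000; segment ≈ 2000.

≈ 2000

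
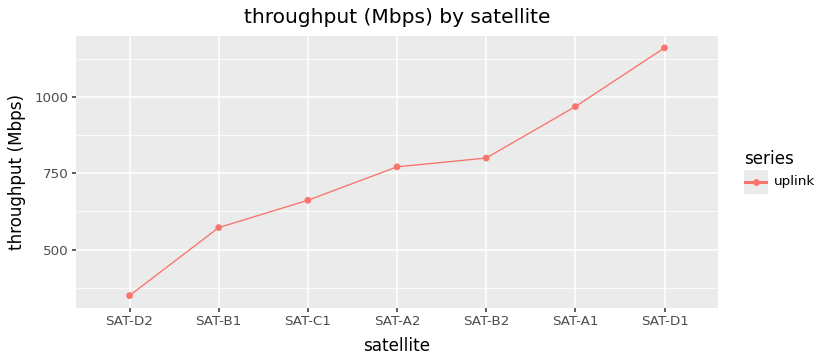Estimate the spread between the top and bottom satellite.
≈ 900

Max SAT-D1 ≈ 1200, min SAT-D2 ≈ 300; range ≈ 900.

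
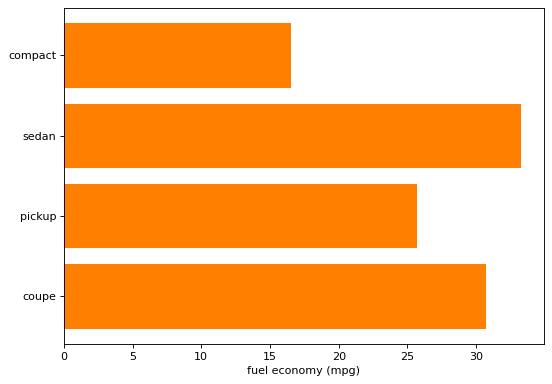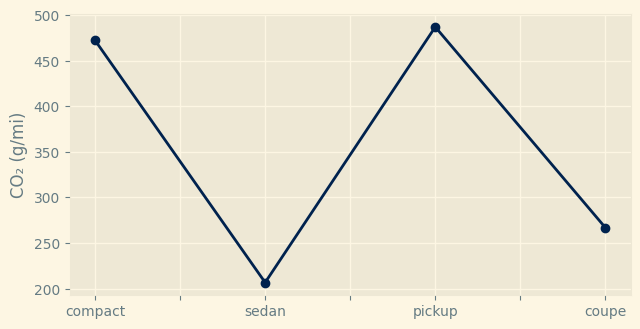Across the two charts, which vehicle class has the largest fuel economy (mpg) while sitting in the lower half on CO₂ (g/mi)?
sedan

Chart 2 median CO₂ (g/mi) ≈ 350; below-median vehicle classes: sedan, coupe. Among those, sedan has the highest fuel economy (mpg) (≈ 35).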